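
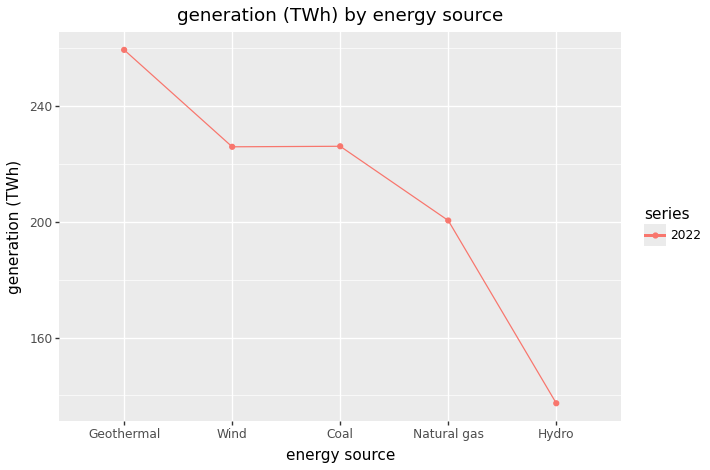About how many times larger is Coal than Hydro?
≈ 1.57×

Coal ≈ 220, Hydro ≈ 140; 220/140 ≈ 1.57.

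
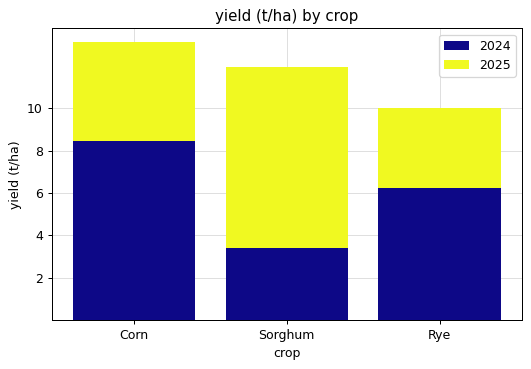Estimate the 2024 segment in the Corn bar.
2024 top ≈ 8, bottom ≈ 0; segment ≈ 8.

≈ 8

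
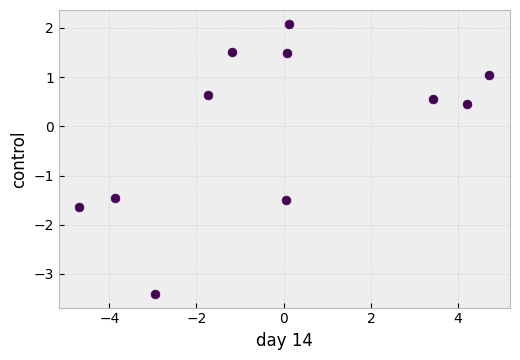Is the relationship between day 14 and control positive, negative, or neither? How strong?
positive, moderate

Points are positively correlated; moderate (|r| ≈ 0.5).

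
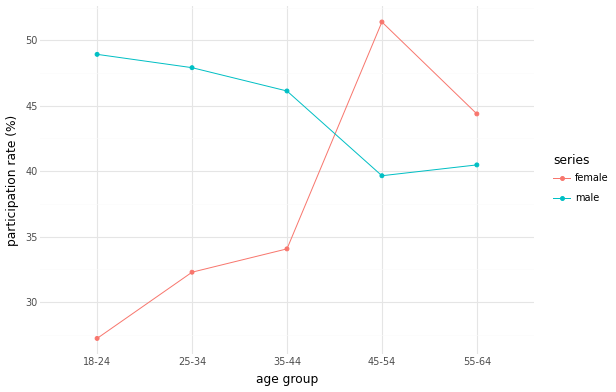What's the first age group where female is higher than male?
35-44: female ≈ 35 vs male ≈ 45 (not yet); 45-54: female ≈ 50 vs male ≈ 40 (first crossover).

45-54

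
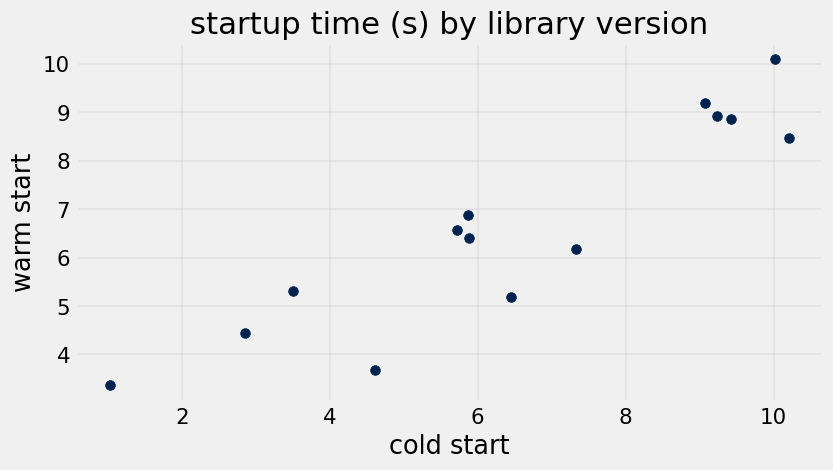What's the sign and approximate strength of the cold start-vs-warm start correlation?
positive, strong

Points are positively correlated; strong (|r| ≈ 0.9).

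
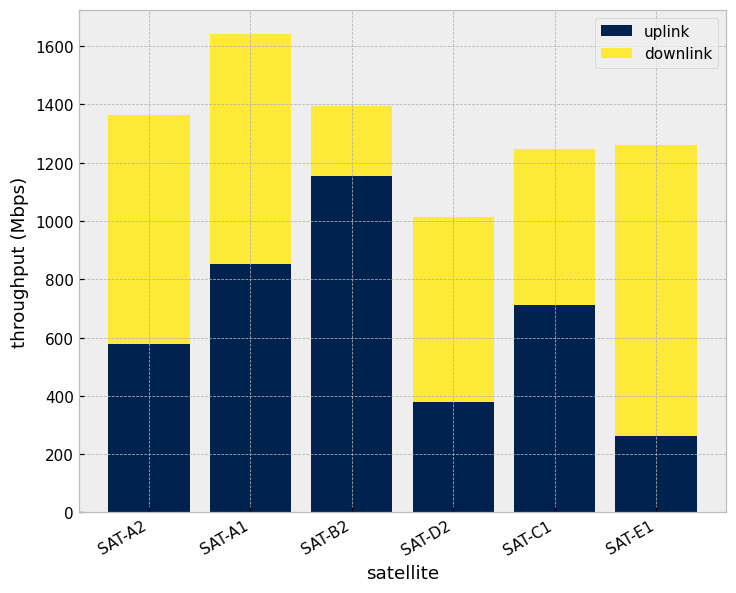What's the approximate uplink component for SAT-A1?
≈ 800

uplink top ≈ 800, bottom ≈ 0; segment ≈ 800.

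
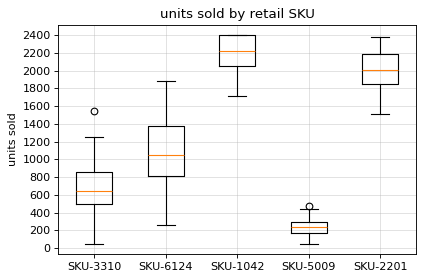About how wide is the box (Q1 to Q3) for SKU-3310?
≈ 400

Q3 ≈ 800, Q1 ≈ 400; IQR ≈ 400.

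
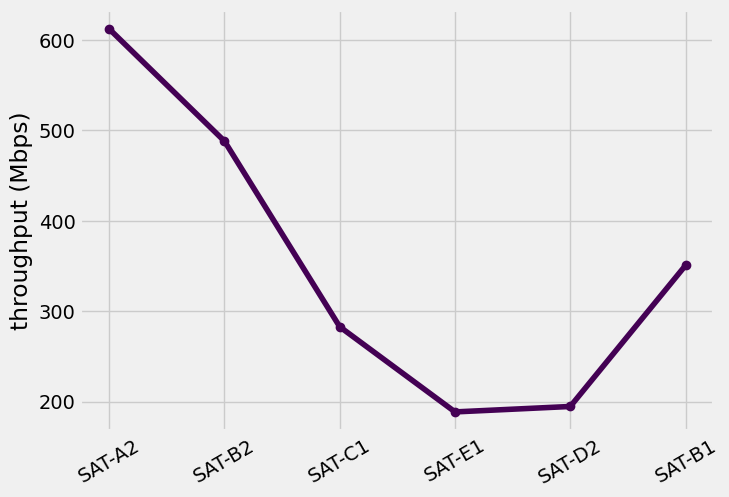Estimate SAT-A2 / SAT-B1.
≈ 1.71×

SAT-A2 ≈ 600, SAT-B1 ≈ 350; 600/350 ≈ 1.71.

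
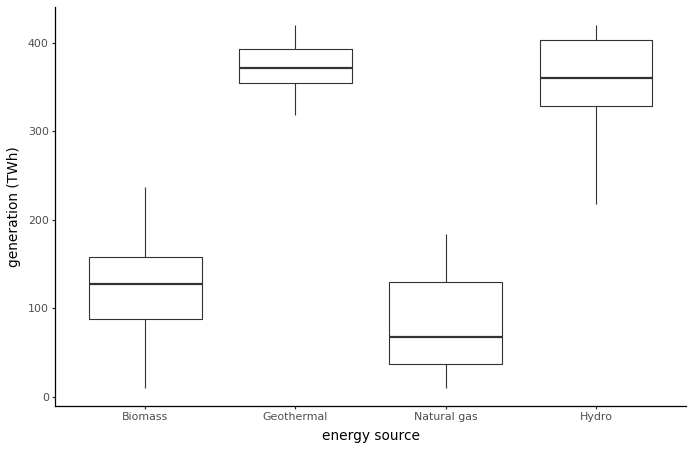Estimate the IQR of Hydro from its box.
Q3 ≈ 400, Q1 ≈ 325; IQR ≈ 75.

≈ 75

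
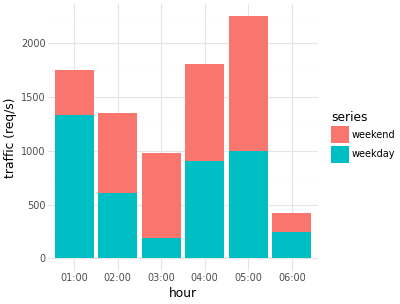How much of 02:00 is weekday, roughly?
≈ 600

weekday top ≈ 600, bottom ≈ 0; segment ≈ 600.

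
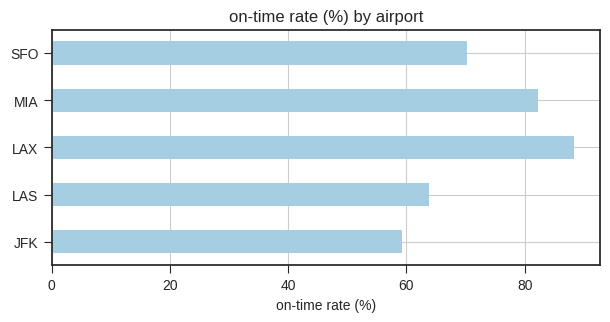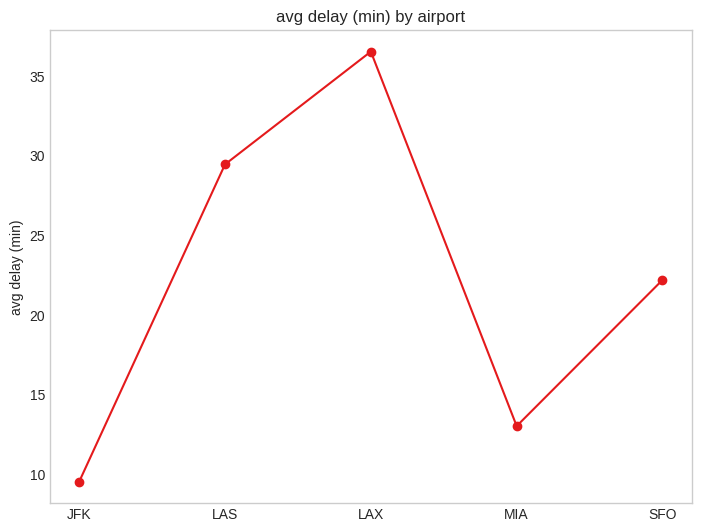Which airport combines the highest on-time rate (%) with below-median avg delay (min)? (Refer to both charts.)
Chart 2 median avg delay (min) ≈ 20; below-median airports: JFK, MIA. Among those, MIA has the highest on-time rate (%) (≈ 80).

MIA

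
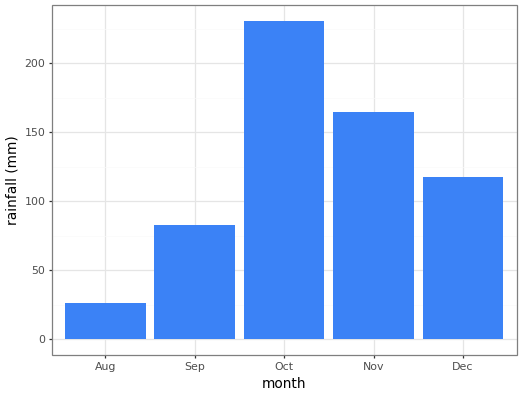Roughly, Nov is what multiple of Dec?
≈ 1.33×

Nov ≈ 160, Dec ≈ 120; 160/120 ≈ 1.33.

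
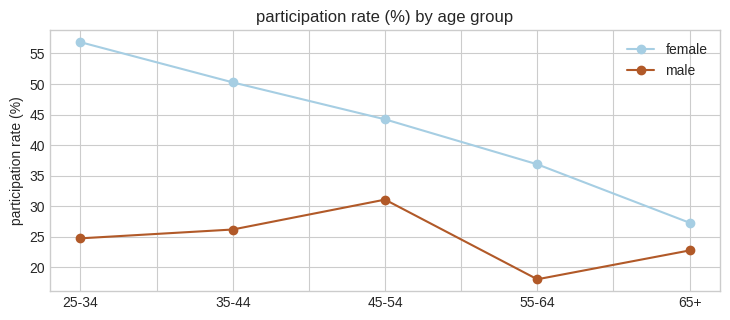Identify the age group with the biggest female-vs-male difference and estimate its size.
25-34, ≈ 30 %

25-34: female ≈ 55, male ≈ 25 → gap ≈ 30. Next-largest (35-44) is only ≈ 25.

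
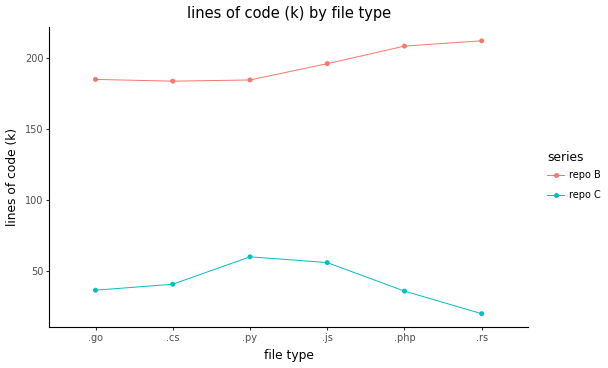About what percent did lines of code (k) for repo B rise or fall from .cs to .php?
.cs ≈ 180, .php ≈ 200; (200 − 180) / 180 ≈ +11.1%.

≈ +11.1%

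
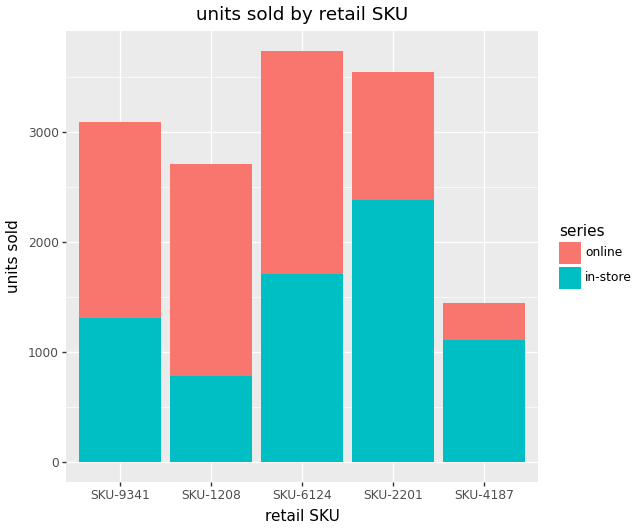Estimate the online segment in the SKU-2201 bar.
online top ≈ 3500, bottom ≈ 2500; segment ≈ 1000.

≈ 1000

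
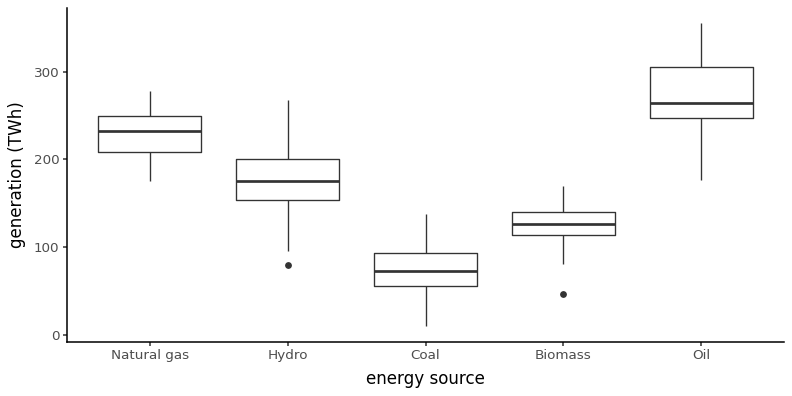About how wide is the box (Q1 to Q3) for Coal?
Q3 ≈ 100, Q1 ≈ 60; IQR ≈ 40.

≈ 40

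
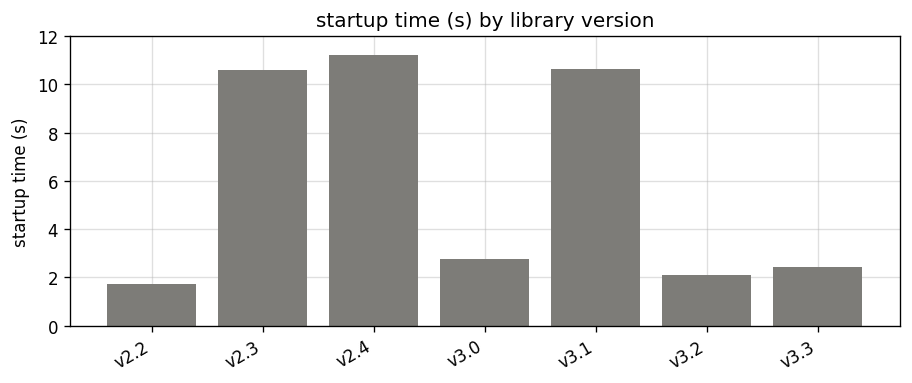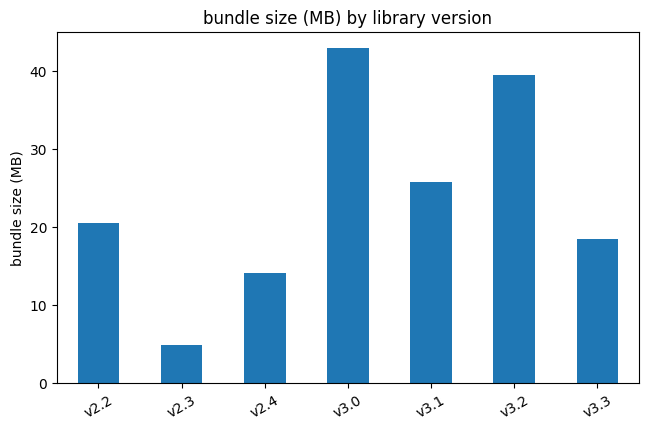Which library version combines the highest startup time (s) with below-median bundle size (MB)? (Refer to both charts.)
v2.4

Chart 2 median bundle size (MB) ≈ 20; below-median library versions: v2.3, v2.4, v3.3. Among those, v2.4 has the highest startup time (s) (≈ 12).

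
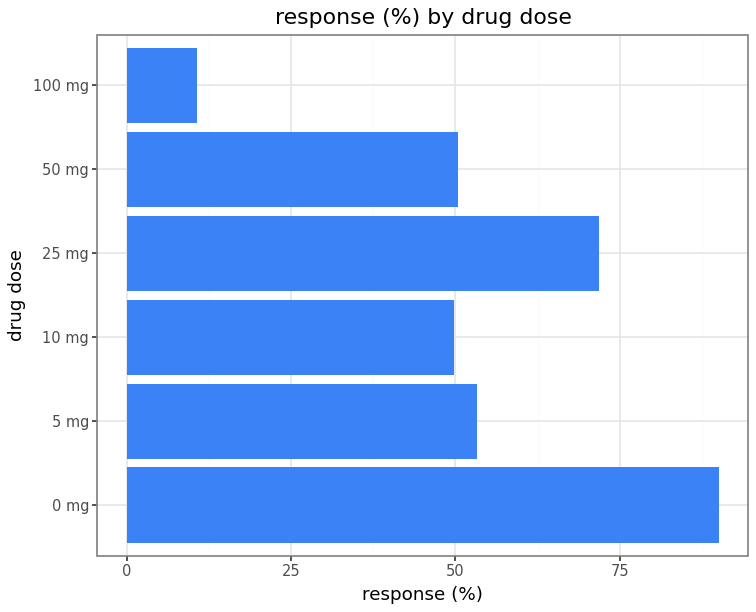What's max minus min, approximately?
≈ 80

Max 0 mg ≈ 90, min 100 mg ≈ 10; range ≈ 80.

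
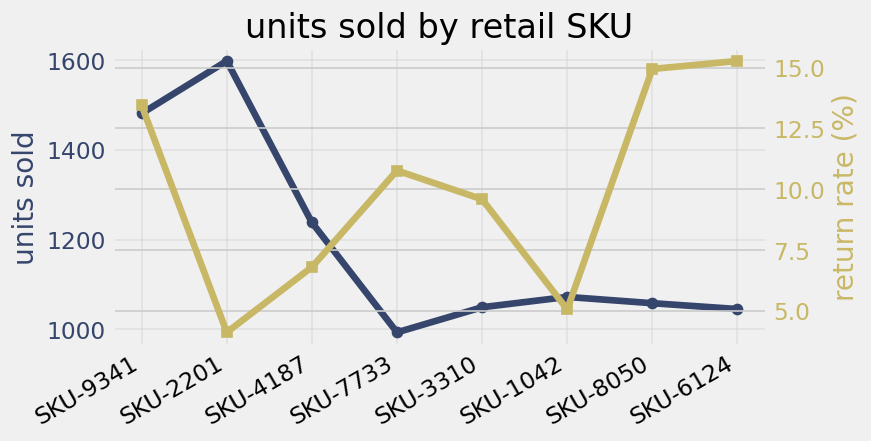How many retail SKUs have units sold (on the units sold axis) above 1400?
2

Above 1400: SKU-9341, SKU-2201.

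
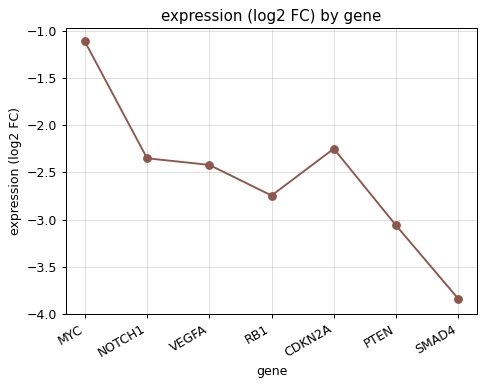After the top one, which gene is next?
Top 3: MYC ≈ -1.0, CDKN2A ≈ -2.0, NOTCH1 ≈ -2.5.

CDKN2A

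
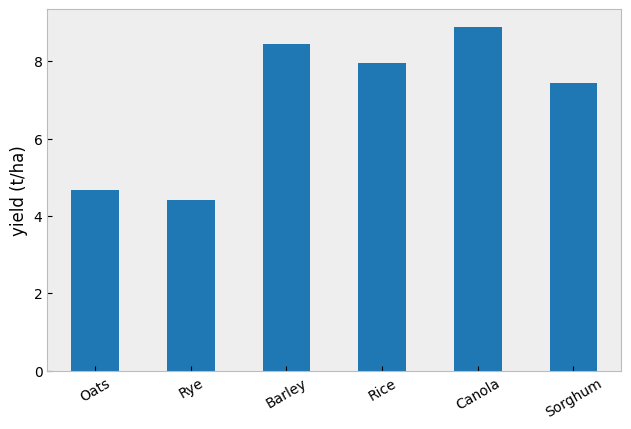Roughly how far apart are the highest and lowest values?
≈ 5

Max Canola ≈ 9, min Rye ≈ 4; range ≈ 5.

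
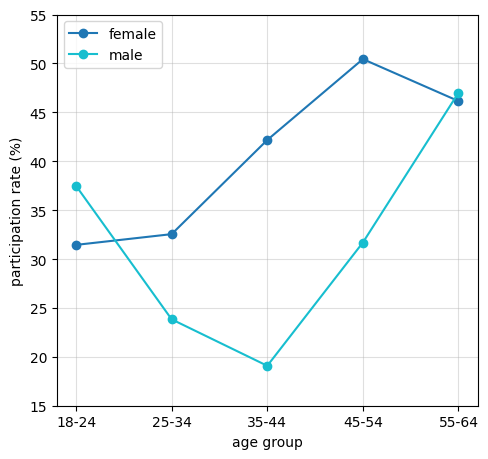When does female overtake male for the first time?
18-24: female ≈ 30 vs male ≈ 35 (not yet); 25-34: female ≈ 35 vs male ≈ 25 (first crossover).

25-34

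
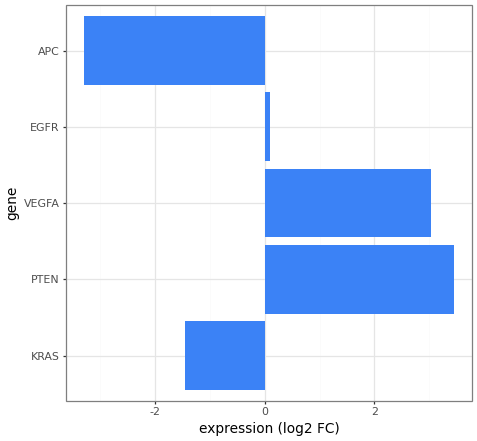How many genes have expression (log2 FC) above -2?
Above -2: KRAS, PTEN, VEGFA, EGFR.

4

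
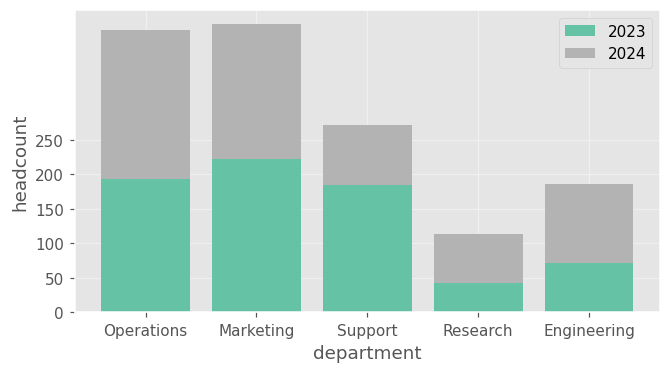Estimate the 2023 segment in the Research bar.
2023 top ≈ 50, bottom ≈ 0; segment ≈ 50.

≈ 50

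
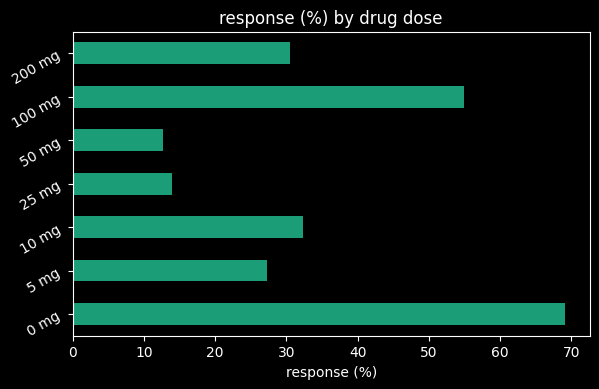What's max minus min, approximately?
≈ 60

Max 0 mg ≈ 70, min 50 mg ≈ 10; range ≈ 60.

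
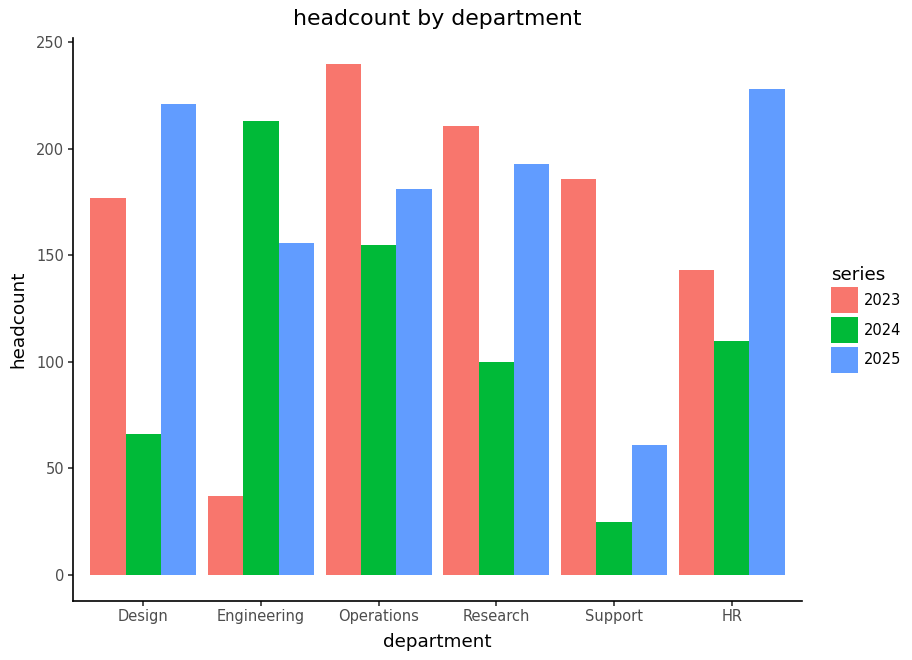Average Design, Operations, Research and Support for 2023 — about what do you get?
(180 + 240 + 220 + 180) / 4 ≈ 205.

≈ 205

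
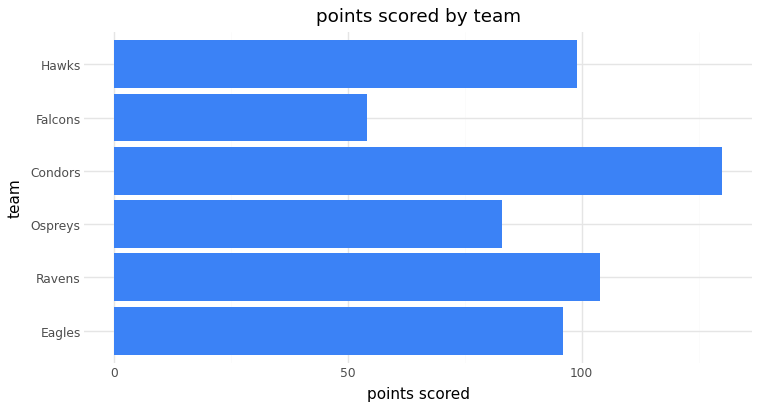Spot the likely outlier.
Falcons ≈ 60; the rest sit between ≈ 80 and ≈ 120.

Falcons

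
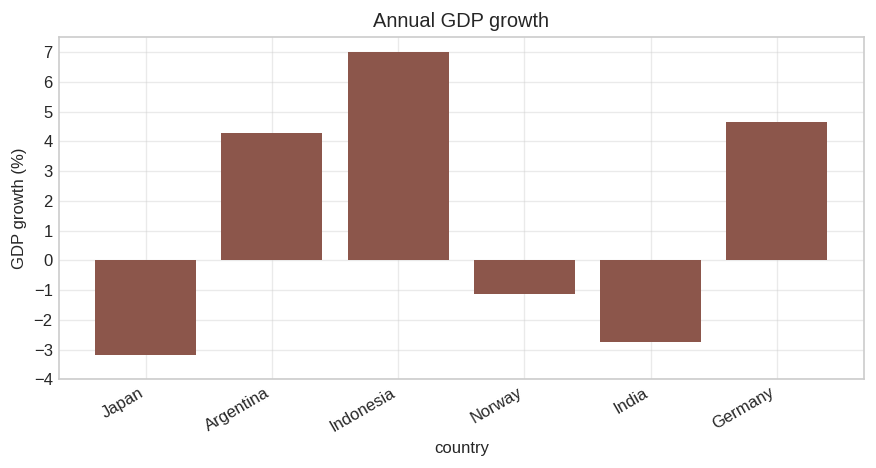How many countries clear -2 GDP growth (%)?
4

Above -2: Argentina, Indonesia, Norway, Germany.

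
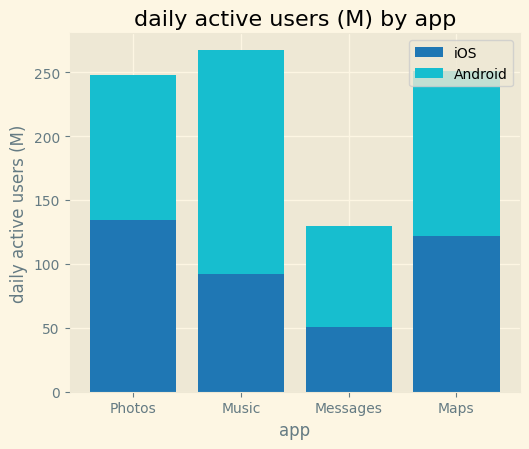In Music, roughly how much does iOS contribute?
iOS top ≈ 100, bottom ≈ 0; segment ≈ 100.

≈ 100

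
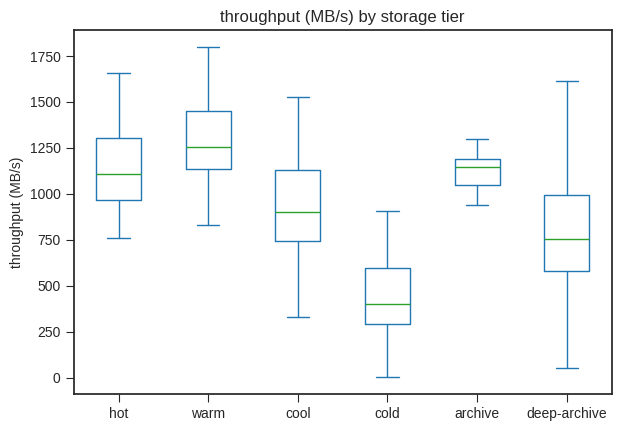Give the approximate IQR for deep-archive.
Q3 ≈ 1000, Q1 ≈ 600; IQR ≈ 400.

≈ 400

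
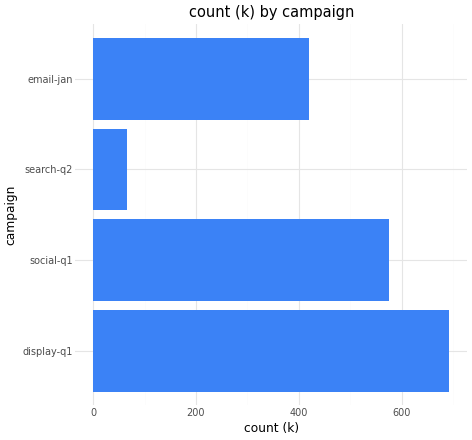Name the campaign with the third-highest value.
email-jan

Top 4: display-q1 ≈ 700, social-q1 ≈ 600, email-jan ≈ 400, search-q2 ≈ 100.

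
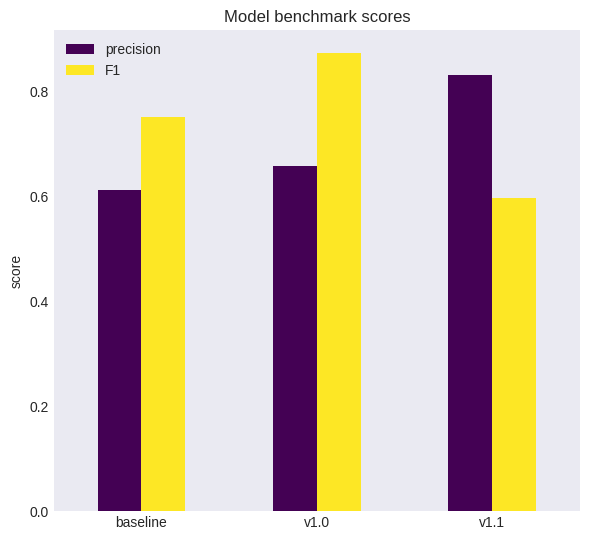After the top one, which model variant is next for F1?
Top 3 for F1: v1.0 ≈ 0.9, baseline ≈ 0.8, v1.1 ≈ 0.6.

baseline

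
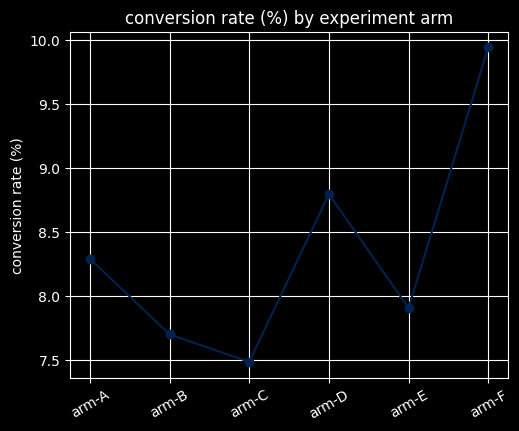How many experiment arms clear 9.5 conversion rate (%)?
1

Above 9.5: arm-F.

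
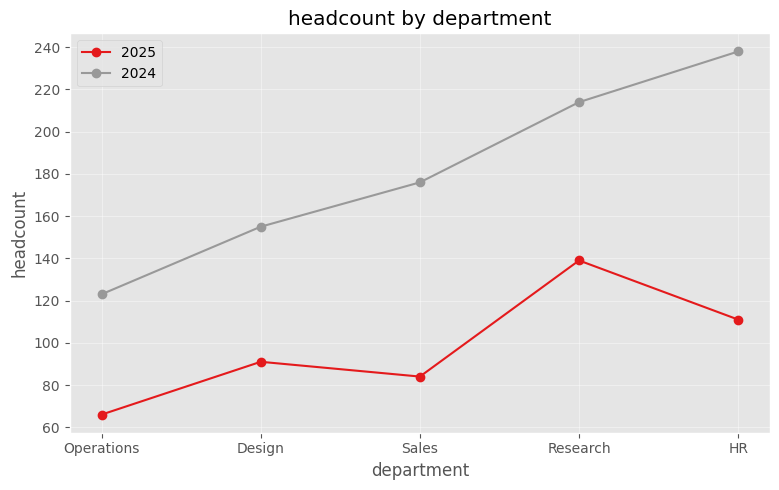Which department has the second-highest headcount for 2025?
Top 3 for 2025: Research ≈ 140, HR ≈ 120, Design ≈ 100.

HR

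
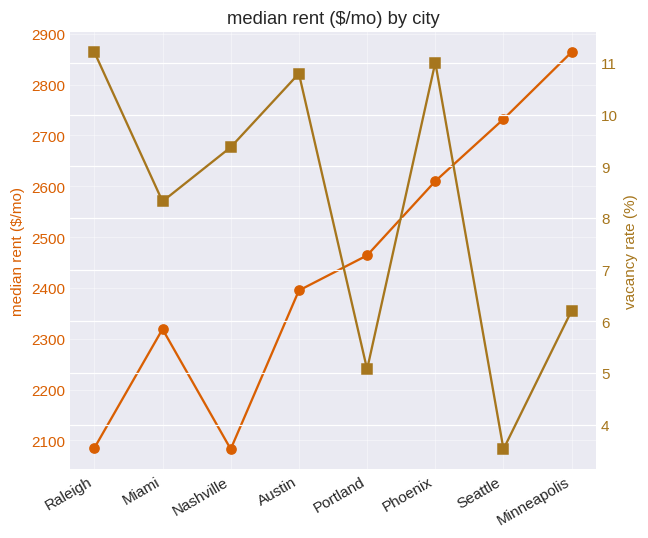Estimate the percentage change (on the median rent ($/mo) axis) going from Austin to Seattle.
≈ +12.5%

Austin ≈ 2400, Seattle ≈ 2700; (2700 − 2400) / 2400 ≈ +12.5%.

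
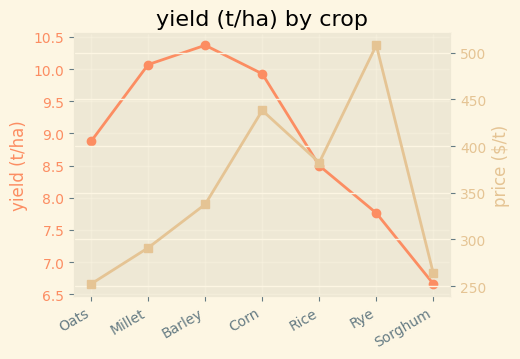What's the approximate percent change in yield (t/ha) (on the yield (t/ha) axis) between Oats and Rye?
≈ -11.1%

Oats ≈ 9.0, Rye ≈ 8.0; (8.0 − 9.0) / 9.0 ≈ -11.1%.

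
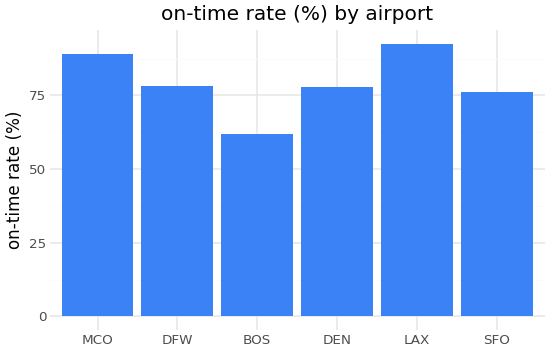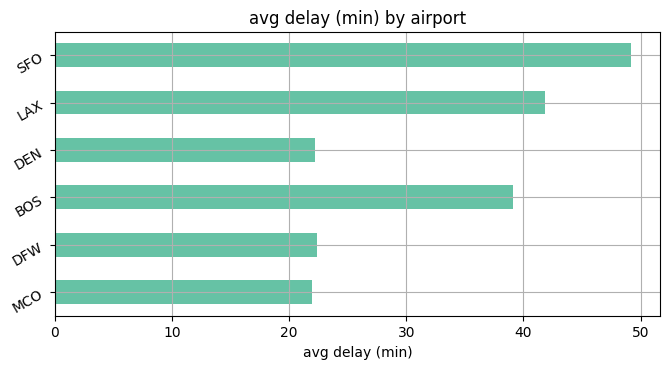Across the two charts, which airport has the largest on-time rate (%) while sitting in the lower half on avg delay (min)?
MCO

Chart 2 median avg delay (min) ≈ 30; below-median airports: MCO, DFW, DEN. Among those, MCO has the highest on-time rate (%) (≈ 90).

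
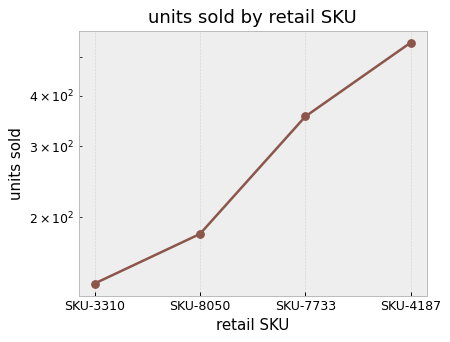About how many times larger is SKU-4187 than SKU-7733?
SKU-4187 ≈ 550, SKU-7733 ≈ 350; 550/350 ≈ 1.57.

≈ 1.57×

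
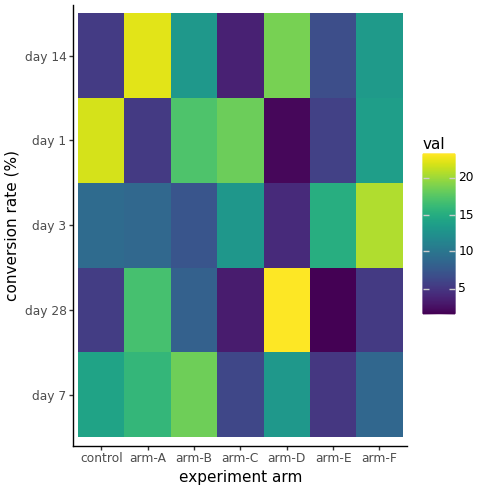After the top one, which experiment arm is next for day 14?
arm-D

Top 3 for day 14: arm-A ≈ 22, arm-D ≈ 18, arm-F ≈ 14.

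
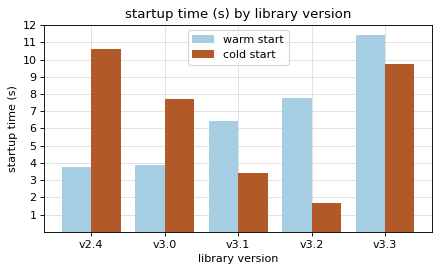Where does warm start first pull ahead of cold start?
v3.1

v3.0: warm start ≈ 4 vs cold start ≈ 8 (not yet); v3.1: warm start ≈ 6 vs cold start ≈ 3 (first crossover).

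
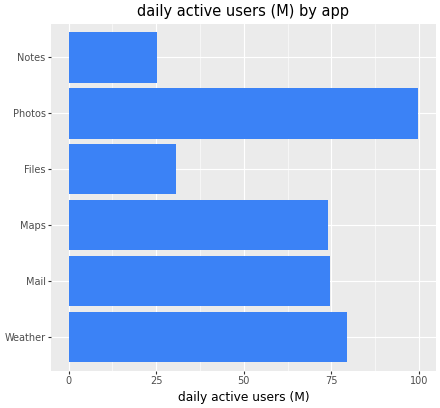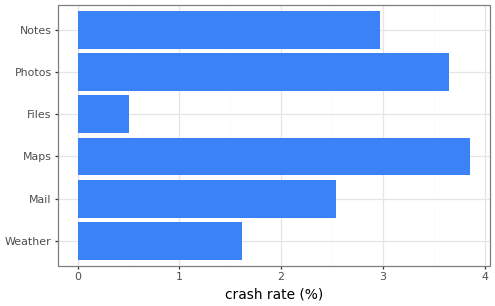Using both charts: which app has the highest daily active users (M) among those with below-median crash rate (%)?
Weather

Chart 2 median crash rate (%) ≈ 3; below-median apps: Weather, Mail, Files. Among those, Weather has the highest daily active users (M) (≈ 80).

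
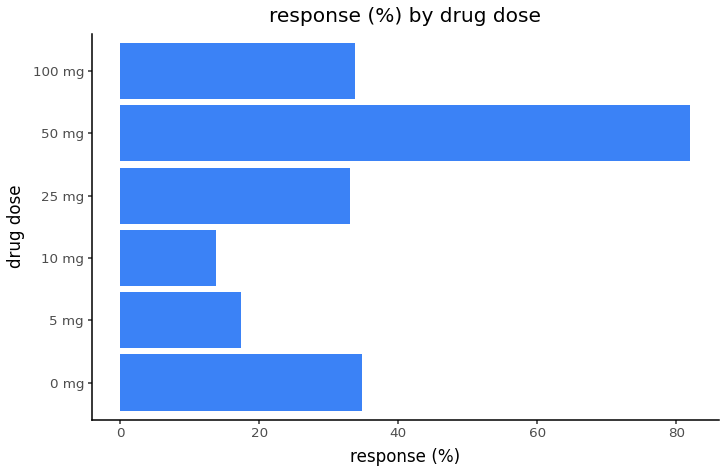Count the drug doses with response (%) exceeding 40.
Above 40: 50 mg.

1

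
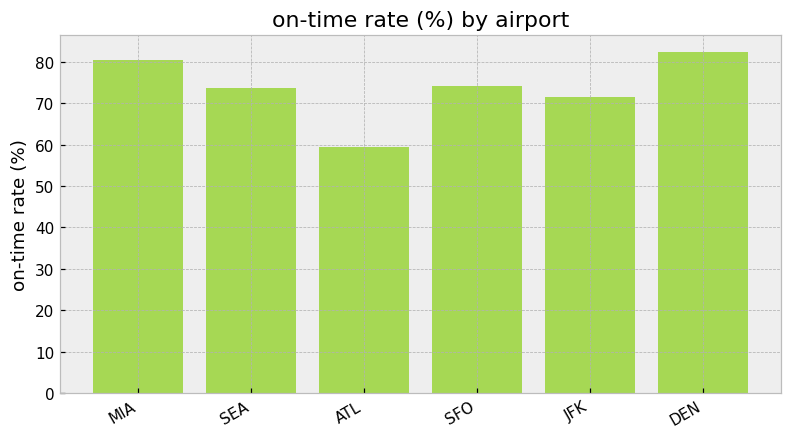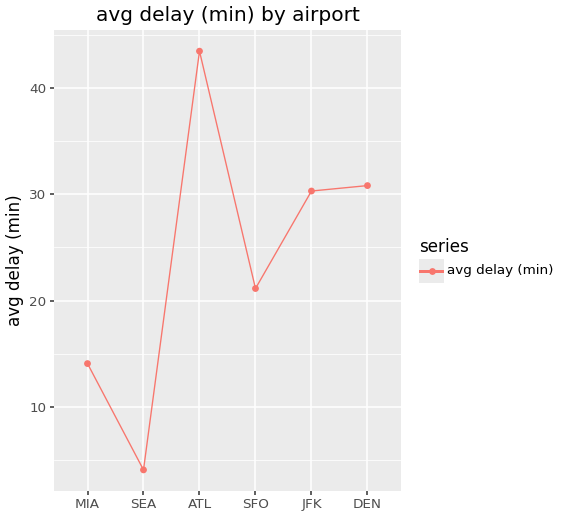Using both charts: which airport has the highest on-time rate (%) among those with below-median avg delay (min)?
Chart 2 median avg delay (min) ≈ 25; below-median airports: MIA, SEA, SFO. Among those, MIA has the highest on-time rate (%) (≈ 80).

MIA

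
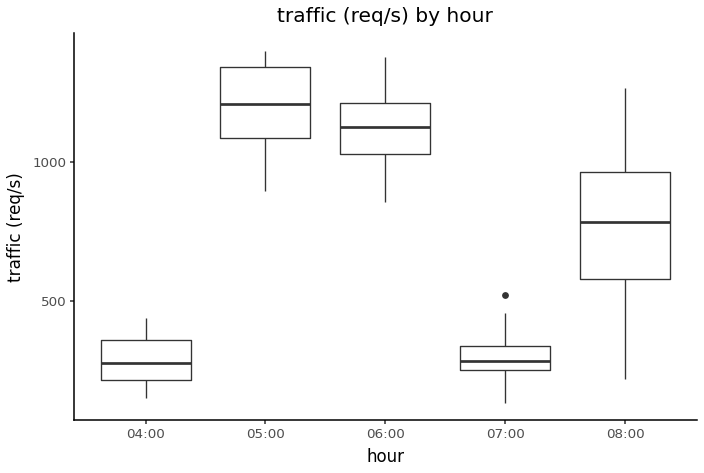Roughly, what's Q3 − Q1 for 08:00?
Q3 ≈ 1000, Q1 ≈ 600; IQR ≈ 400.

≈ 400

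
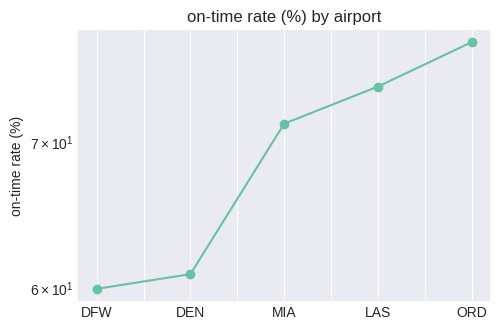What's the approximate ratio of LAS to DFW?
≈ 1.23×

LAS ≈ 74, DFW ≈ 60; 74/60 ≈ 1.23.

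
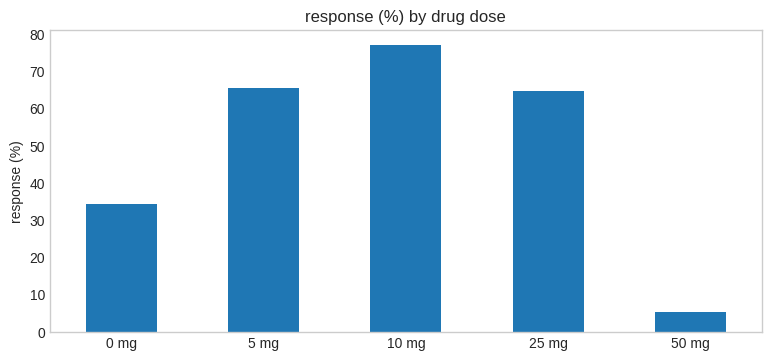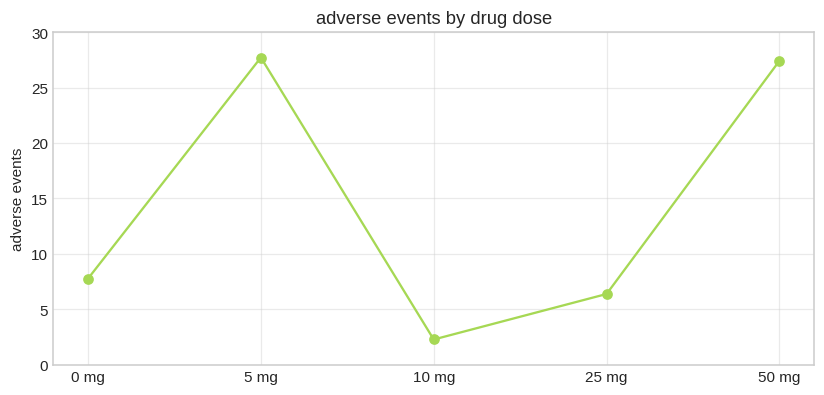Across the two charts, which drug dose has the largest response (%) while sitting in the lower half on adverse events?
10 mg

Chart 2 median adverse events ≈ 10; below-median drug doses: 10 mg, 25 mg. Among those, 10 mg has the highest response (%) (≈ 80).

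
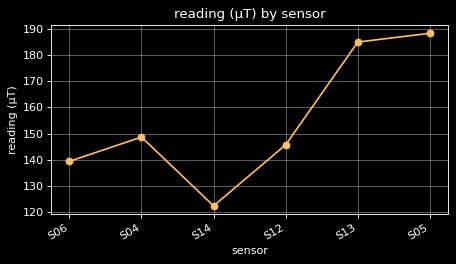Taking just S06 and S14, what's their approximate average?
≈ 130

(140 + 120) / 2 ≈ 130.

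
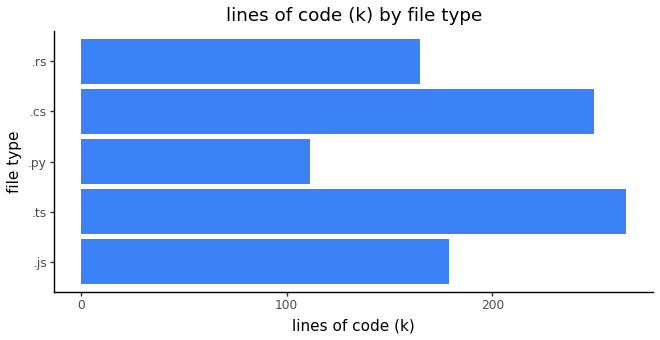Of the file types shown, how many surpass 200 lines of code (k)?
Above 200: .ts, .cs.

2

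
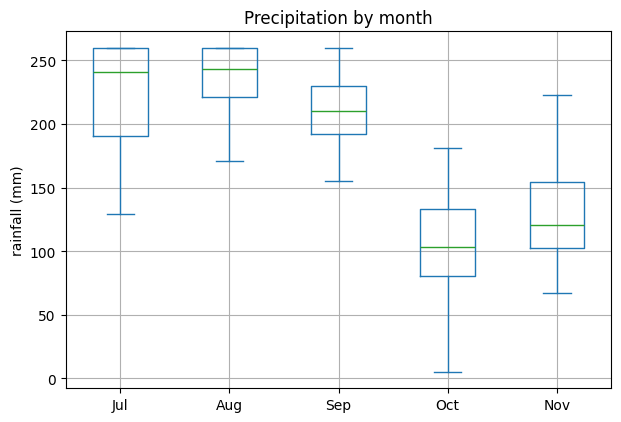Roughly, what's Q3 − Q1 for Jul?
≈ 60

Q3 ≈ 260, Q1 ≈ 200; IQR ≈ 60.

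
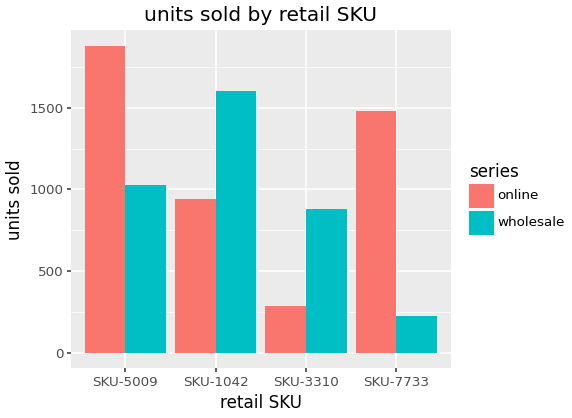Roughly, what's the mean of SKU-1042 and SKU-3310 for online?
(1000 + 200) / 2 ≈ 600.

≈ 600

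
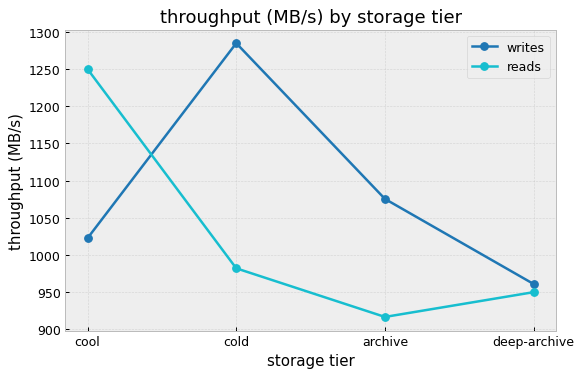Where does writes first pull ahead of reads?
cold

cool: writes ≈ 1000 vs reads ≈ 1250 (not yet); cold: writes ≈ 1300 vs reads ≈ 1000 (first crossover).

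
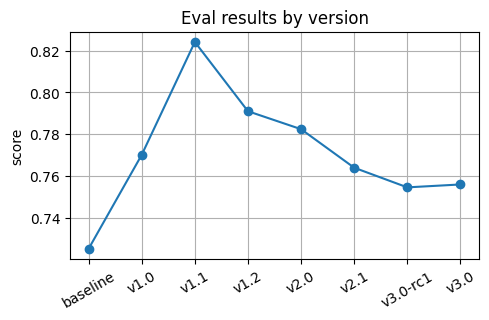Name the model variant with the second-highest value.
v1.2

Top 3: v1.1 ≈ 0.82, v1.2 ≈ 0.79, v2.0 ≈ 0.78.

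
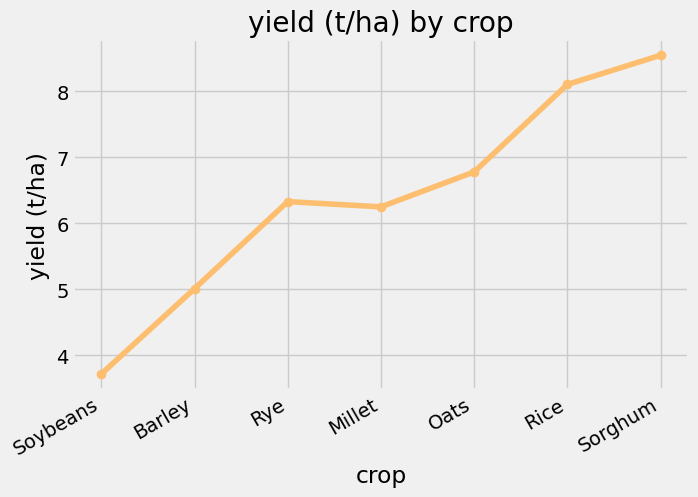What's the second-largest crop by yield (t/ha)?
Top 3: Sorghum ≈ 8.5, Rice ≈ 8.0, Oats ≈ 7.0.

Rice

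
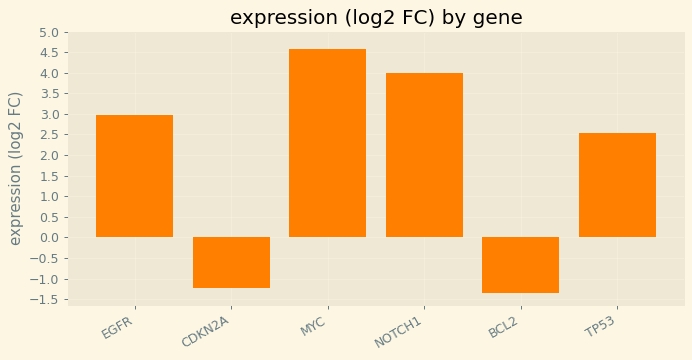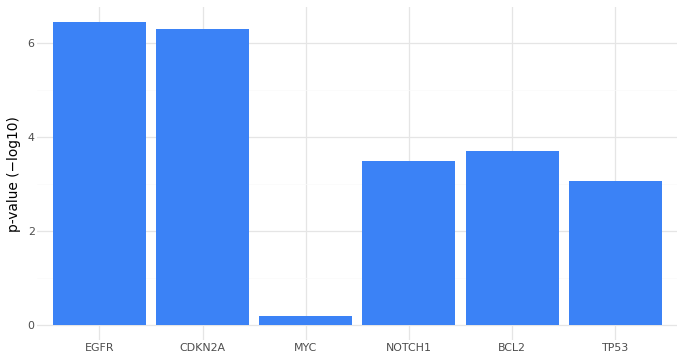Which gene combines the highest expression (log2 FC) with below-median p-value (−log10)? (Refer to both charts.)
MYC

Chart 2 median p-value (−log10) ≈ 4; below-median genes: MYC, NOTCH1, TP53. Among those, MYC has the highest expression (log2 FC) (≈ 4.5).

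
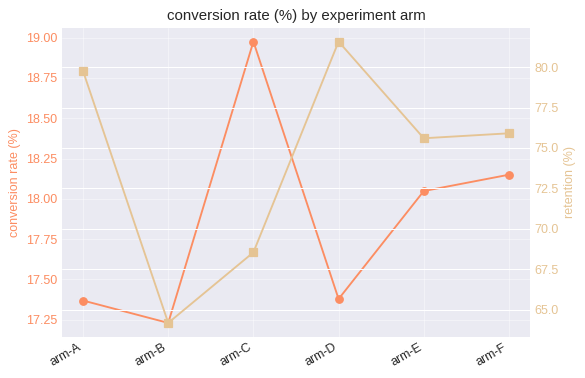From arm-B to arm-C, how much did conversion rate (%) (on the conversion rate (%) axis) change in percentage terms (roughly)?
≈ +10.5%

arm-B ≈ 17.2, arm-C ≈ 19.0; (19.0 − 17.2) / 17.2 ≈ +10.5%.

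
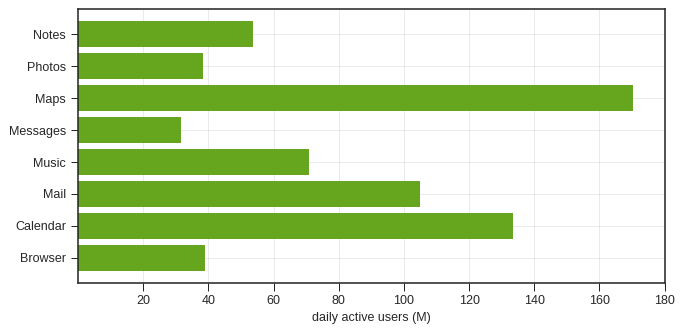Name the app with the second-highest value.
Top 3: Maps ≈ 180, Calendar ≈ 140, Mail ≈ 100.

Calendar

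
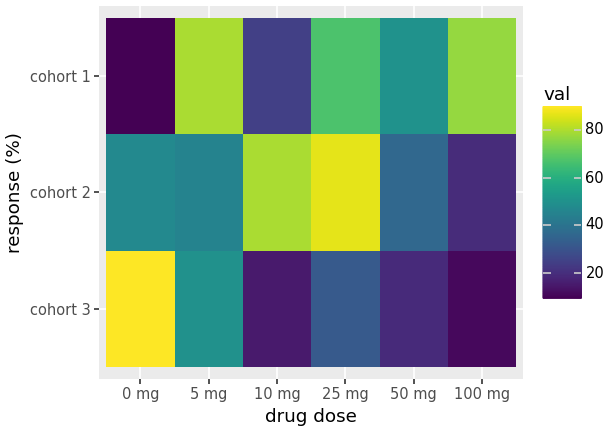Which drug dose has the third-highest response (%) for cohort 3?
Top 4 for cohort 3: 0 mg ≈ 90, 5 mg ≈ 50, 25 mg ≈ 30, 50 mg ≈ 20.

25 mg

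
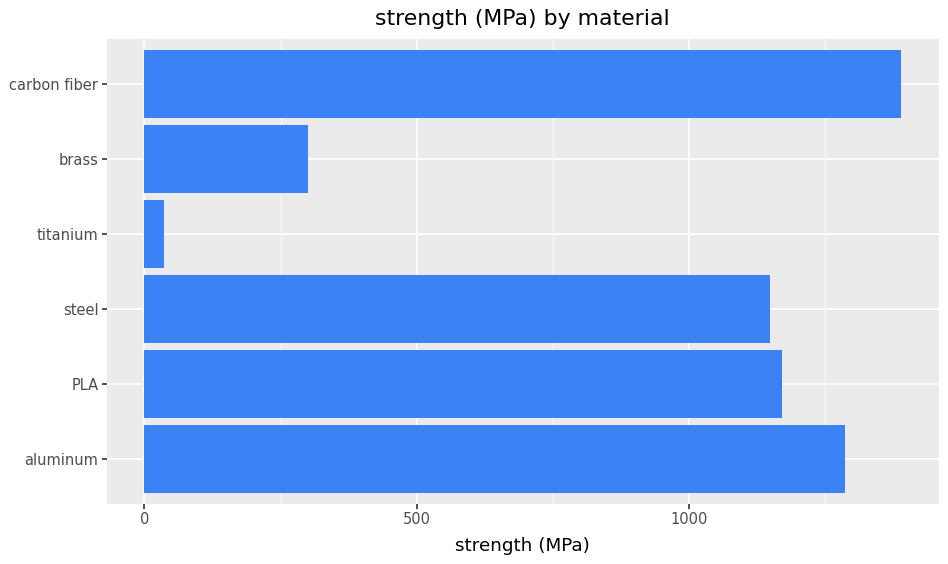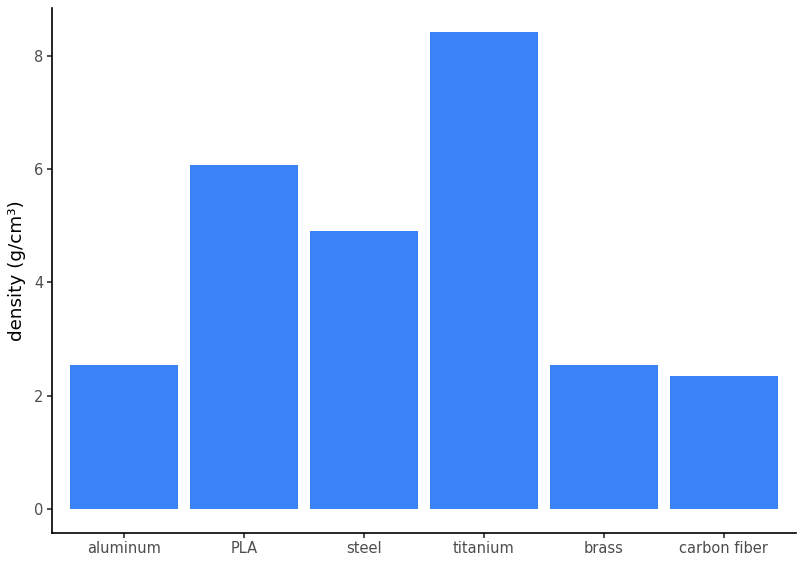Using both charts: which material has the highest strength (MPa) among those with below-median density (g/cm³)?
carbon fiber

Chart 2 median density (g/cm³) ≈ 4; below-median materials: aluminum, brass, carbon fiber. Among those, carbon fiber has the highest strength (MPa) (≈ 1400).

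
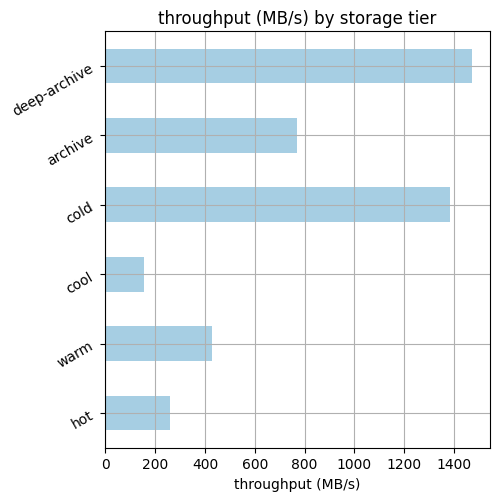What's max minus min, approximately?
≈ 1200

Max deep-archive ≈ 1400, min cool ≈ 200; range ≈ 1200.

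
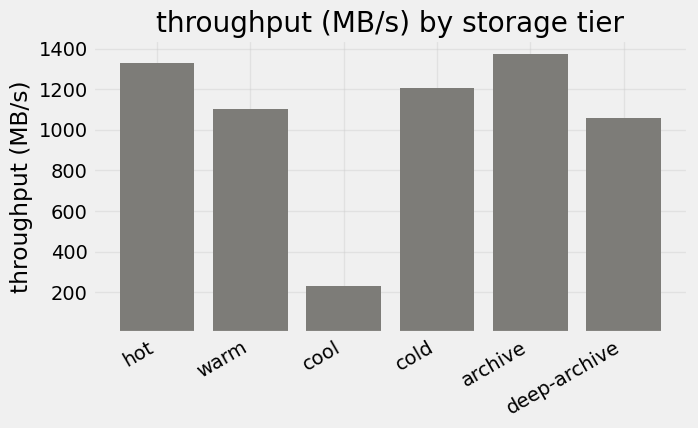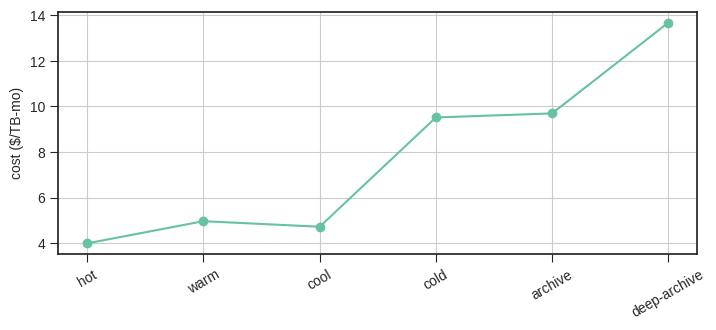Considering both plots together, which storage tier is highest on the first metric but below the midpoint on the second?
Chart 2 median cost ($/TB-mo) ≈ 8; below-median storage tiers: hot, warm, cool. Among those, hot has the highest throughput (MB/s) (≈ 1400).

hot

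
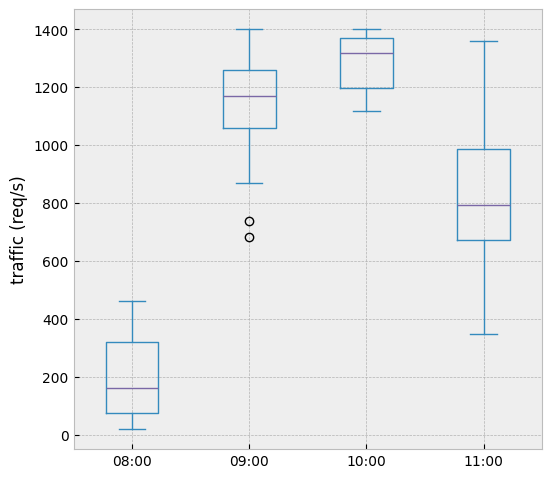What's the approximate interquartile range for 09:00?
Q3 ≈ 1300, Q1 ≈ 1100; IQR ≈ 200.

≈ 200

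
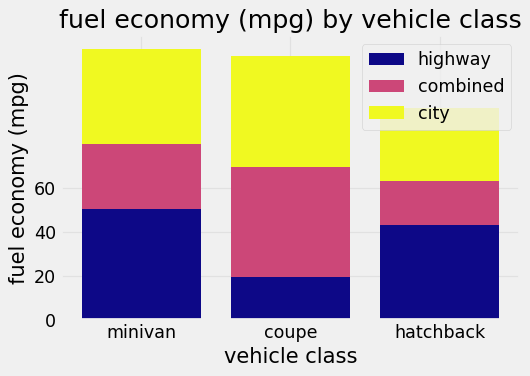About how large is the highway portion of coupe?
highway top ≈ 20, bottom ≈ 0; segment ≈ 20.

≈ 20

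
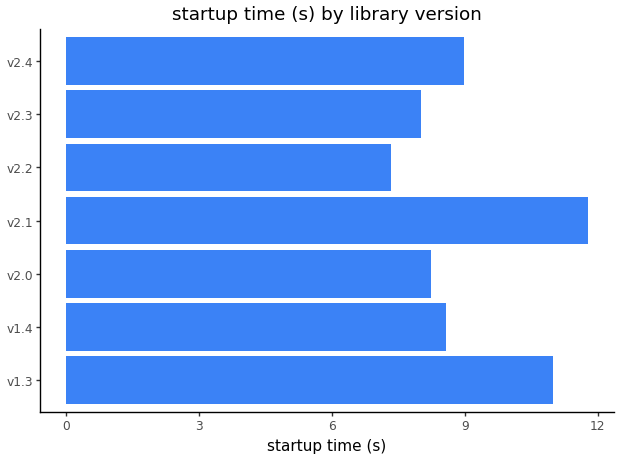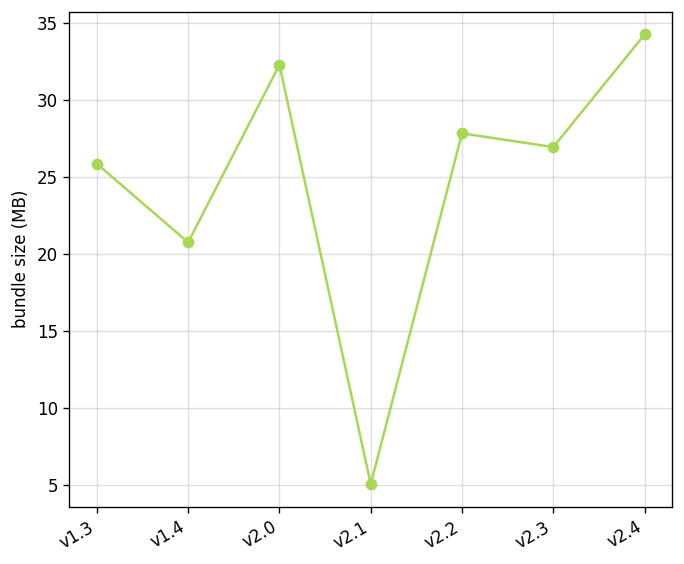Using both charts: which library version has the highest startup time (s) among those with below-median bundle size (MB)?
Chart 2 median bundle size (MB) ≈ 25; below-median library versions: v1.3, v1.4, v2.1. Among those, v2.1 has the highest startup time (s) (≈ 12).

v2.1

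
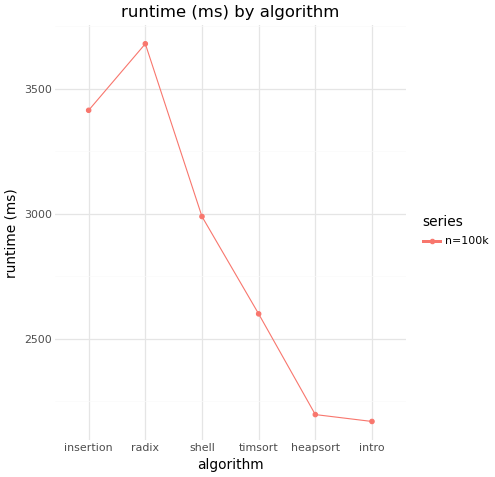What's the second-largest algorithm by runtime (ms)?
insertion

Top 3: radix ≈ 3600, insertion ≈ 3400, shell ≈ 3000.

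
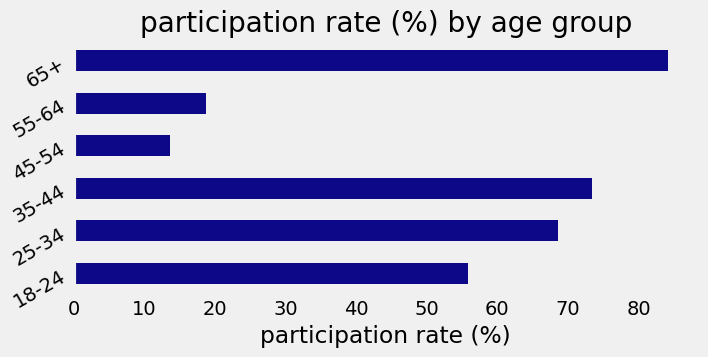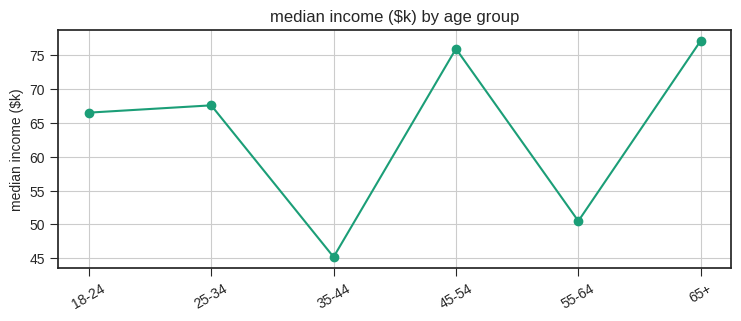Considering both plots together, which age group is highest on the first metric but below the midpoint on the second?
Chart 2 median median income ($k) ≈ 70; below-median age groups: 18-24, 35-44, 55-64. Among those, 35-44 has the highest participation rate (%) (≈ 70).

35-44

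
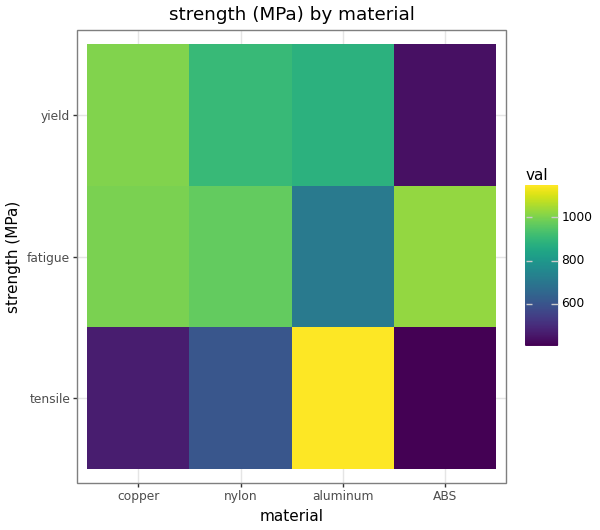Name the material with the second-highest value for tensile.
nylon

Top 3 for tensile: aluminum ≈ 1200, nylon ≈ 600, copper ≈ 500.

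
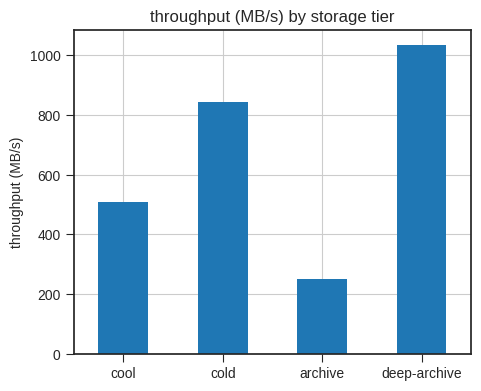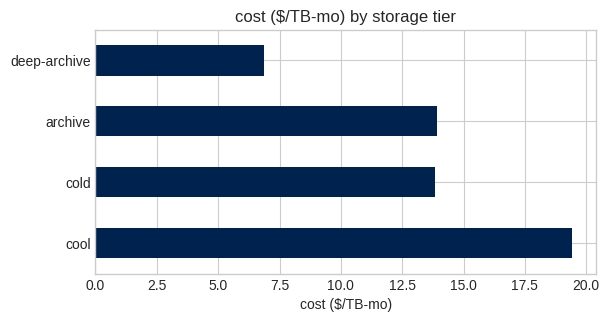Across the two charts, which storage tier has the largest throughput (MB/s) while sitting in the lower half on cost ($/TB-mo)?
Chart 2 median cost ($/TB-mo) ≈ 14; below-median storage tiers: cold, deep-archive. Among those, deep-archive has the highest throughput (MB/s) (≈ 1000).

deep-archive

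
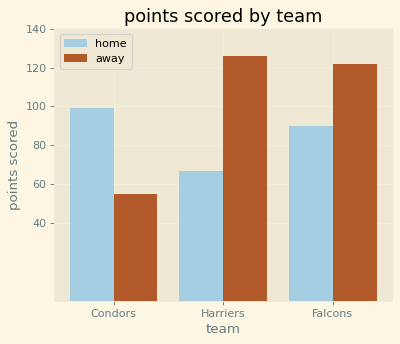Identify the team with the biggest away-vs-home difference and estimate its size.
Harriers: away ≈ 120, home ≈ 60 → gap ≈ 60. Next-largest (Condors) is only ≈ 40.

Harriers, ≈ 60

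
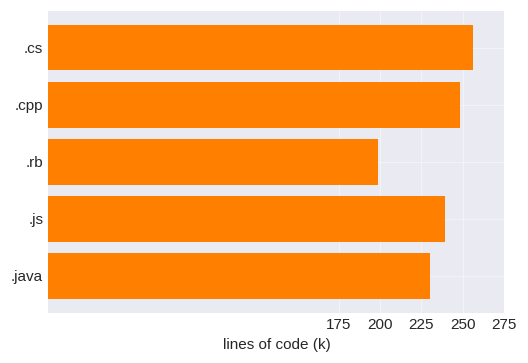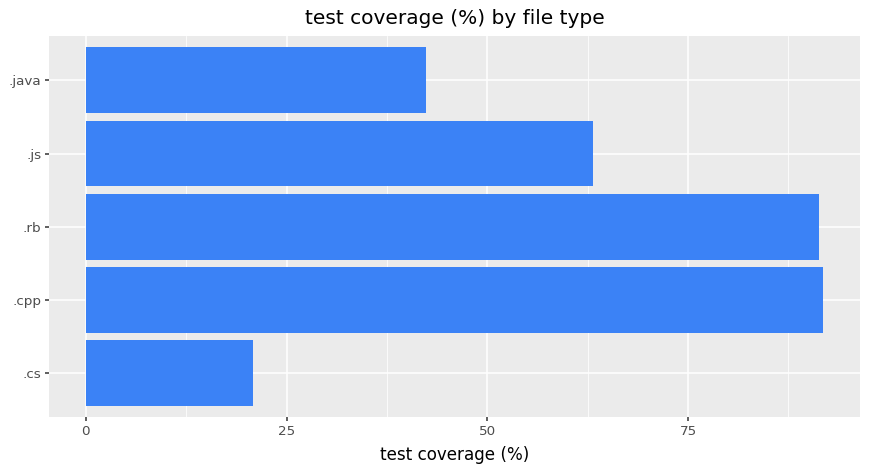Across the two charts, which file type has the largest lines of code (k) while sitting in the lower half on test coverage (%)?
Chart 2 median test coverage (%) ≈ 60; below-median file types: .cs, .java. Among those, .cs has the highest lines of code (k) (≈ 250).

.cs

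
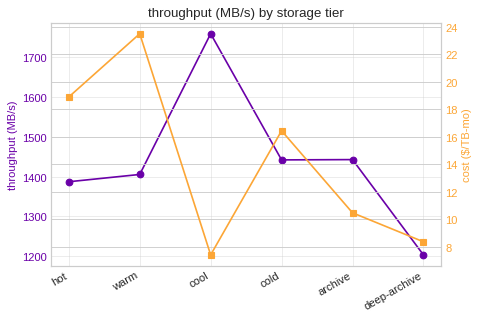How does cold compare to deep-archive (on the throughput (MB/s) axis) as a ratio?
≈ 1.21×

cold ≈ 1450, deep-archive ≈ 1200; 1450/1200 ≈ 1.21.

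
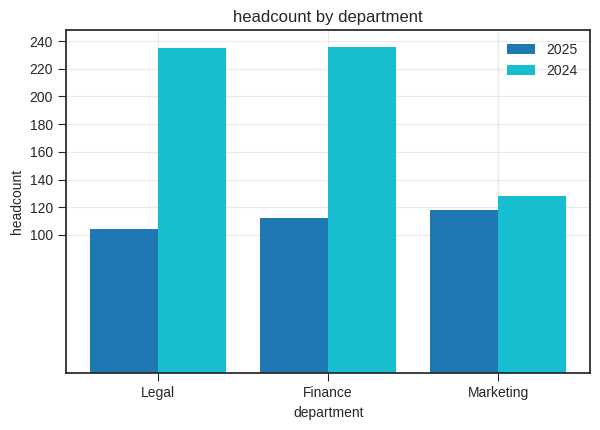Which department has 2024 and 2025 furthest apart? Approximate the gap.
Legal, ≈ 140

Legal: 2024 ≈ 240, 2025 ≈ 100 → gap ≈ 140. Next-largest (Finance) is only ≈ 120.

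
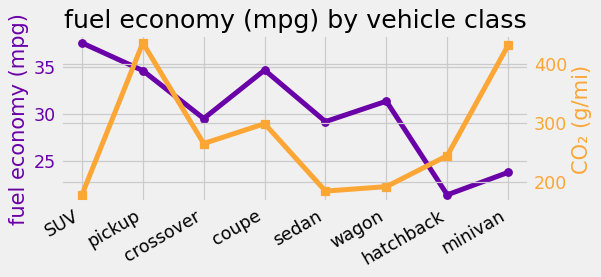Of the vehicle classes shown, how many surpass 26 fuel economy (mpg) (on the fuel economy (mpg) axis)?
Above 26: SUV, pickup, crossover, coupe, sedan, wagon.

6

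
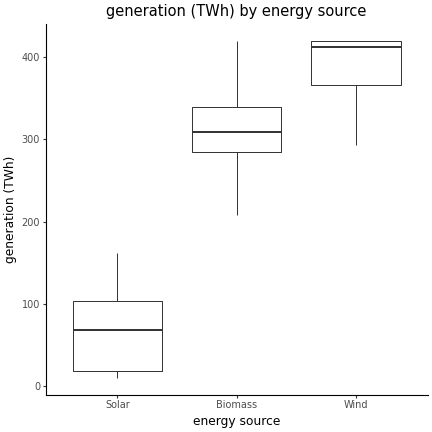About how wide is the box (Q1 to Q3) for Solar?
Q3 ≈ 100, Q1 ≈ 0; IQR ≈ 100.

≈ 100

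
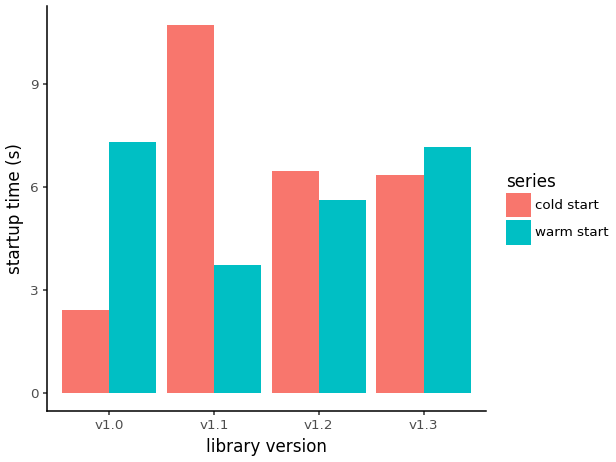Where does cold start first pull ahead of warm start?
v1.1

v1.0: cold start ≈ 2 vs warm start ≈ 7 (not yet); v1.1: cold start ≈ 11 vs warm start ≈ 4 (first crossover).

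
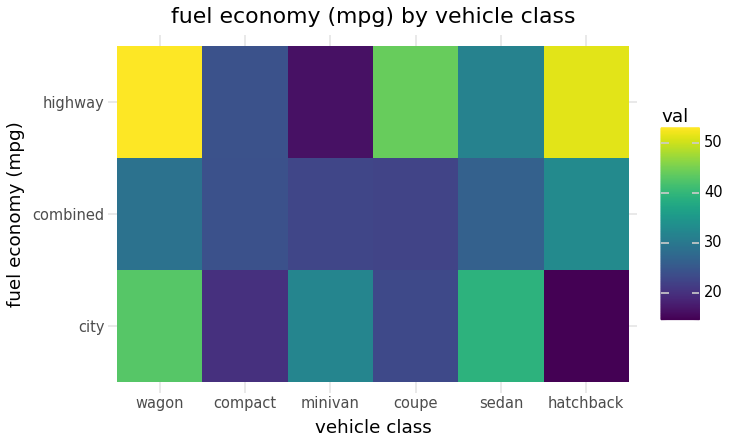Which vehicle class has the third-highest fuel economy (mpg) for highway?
coupe

Top 4 for highway: wagon ≈ 55, hatchback ≈ 50, coupe ≈ 45, sedan ≈ 30.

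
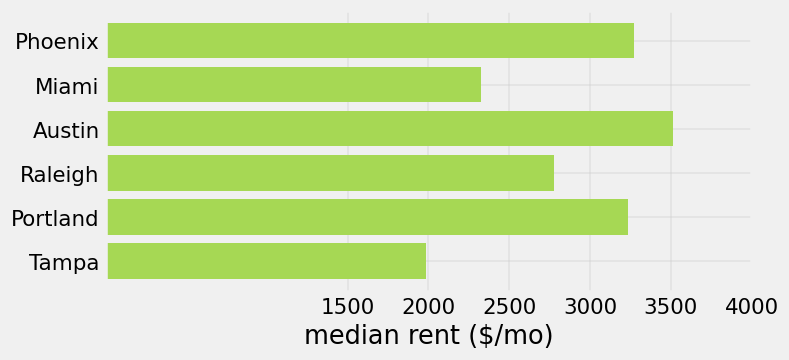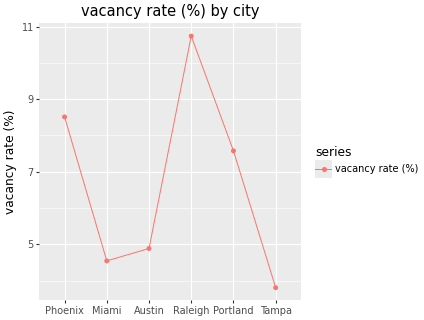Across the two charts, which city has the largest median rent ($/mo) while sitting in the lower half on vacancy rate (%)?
Austin

Chart 2 median vacancy rate (%) ≈ 6; below-median cities: Miami, Austin, Tampa. Among those, Austin has the highest median rent ($/mo) (≈ 3500).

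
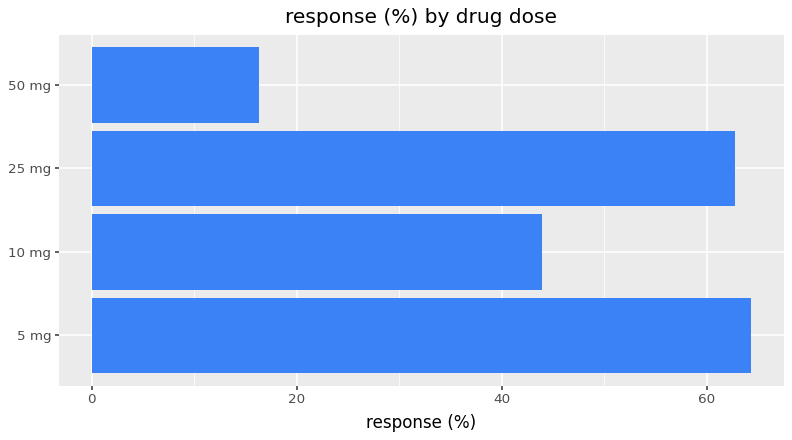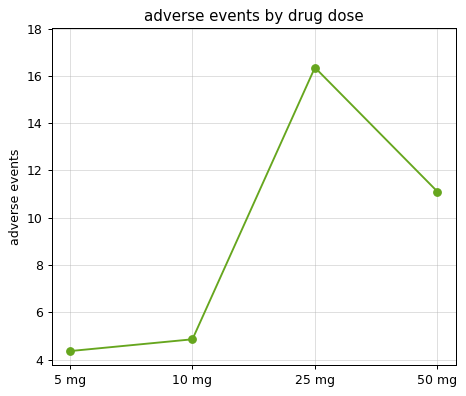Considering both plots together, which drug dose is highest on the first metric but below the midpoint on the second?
Chart 2 median adverse events ≈ 8; below-median drug doses: 5 mg, 10 mg. Among those, 5 mg has the highest response (%) (≈ 60).

5 mg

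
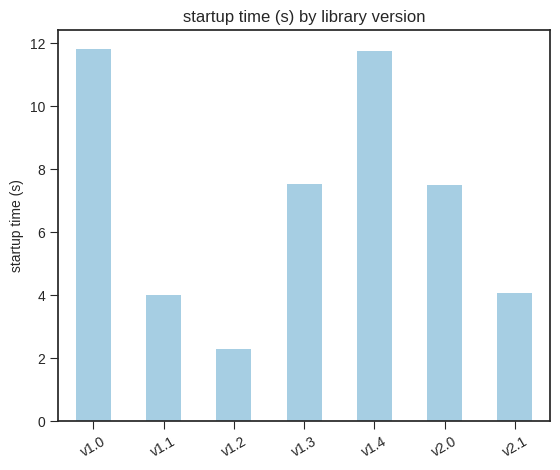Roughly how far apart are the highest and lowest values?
Max v1.0 ≈ 12, min v1.2 ≈ 2; range ≈ 10.

≈ 10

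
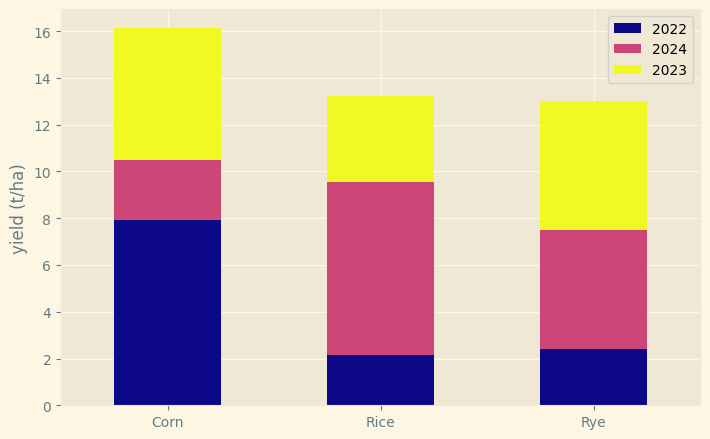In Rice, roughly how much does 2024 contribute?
2024 top ≈ 10, bottom ≈ 2; segment ≈ 8.

≈ 8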